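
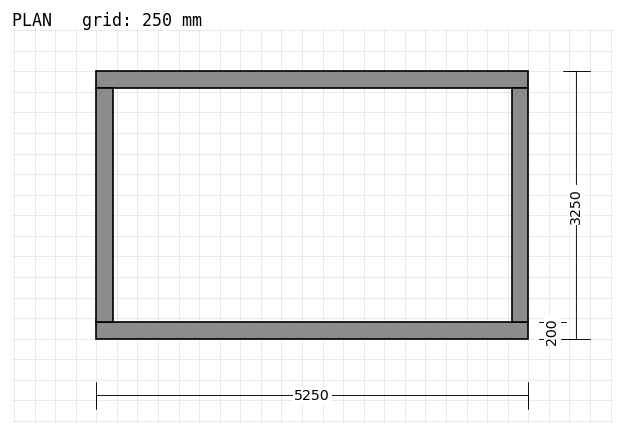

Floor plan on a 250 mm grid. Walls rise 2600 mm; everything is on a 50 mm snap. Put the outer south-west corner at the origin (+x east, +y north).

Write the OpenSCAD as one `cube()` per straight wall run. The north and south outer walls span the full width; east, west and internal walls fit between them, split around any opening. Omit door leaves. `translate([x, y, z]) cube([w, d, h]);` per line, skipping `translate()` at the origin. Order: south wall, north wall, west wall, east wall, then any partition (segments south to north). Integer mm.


cube([5250, 200, 2600]);
translate([0, 3050, 0]) cube([5250, 200, 2600]);
translate([0, 200, 0]) cube([200, 2850, 2600]);
translate([5050, 200, 0]) cube([200, 2850, 2600]);


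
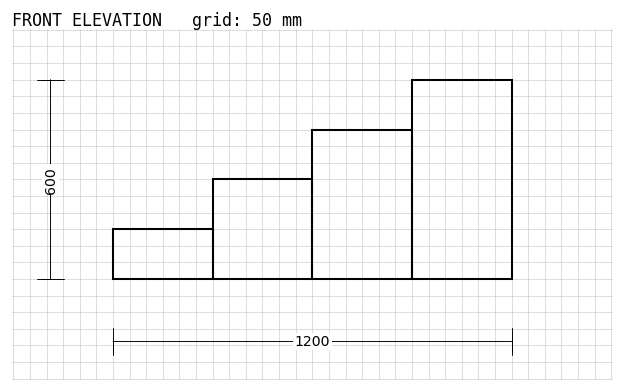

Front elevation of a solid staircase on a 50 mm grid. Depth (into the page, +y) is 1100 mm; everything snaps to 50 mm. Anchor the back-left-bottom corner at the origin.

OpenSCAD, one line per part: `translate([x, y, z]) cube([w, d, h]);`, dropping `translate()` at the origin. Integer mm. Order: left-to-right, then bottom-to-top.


cube([300, 1100, 150]);
translate([300, 0, 0]) cube([300, 1100, 300]);
translate([600, 0, 0]) cube([300, 1100, 450]);
translate([900, 0, 0]) cube([300, 1100, 600]);


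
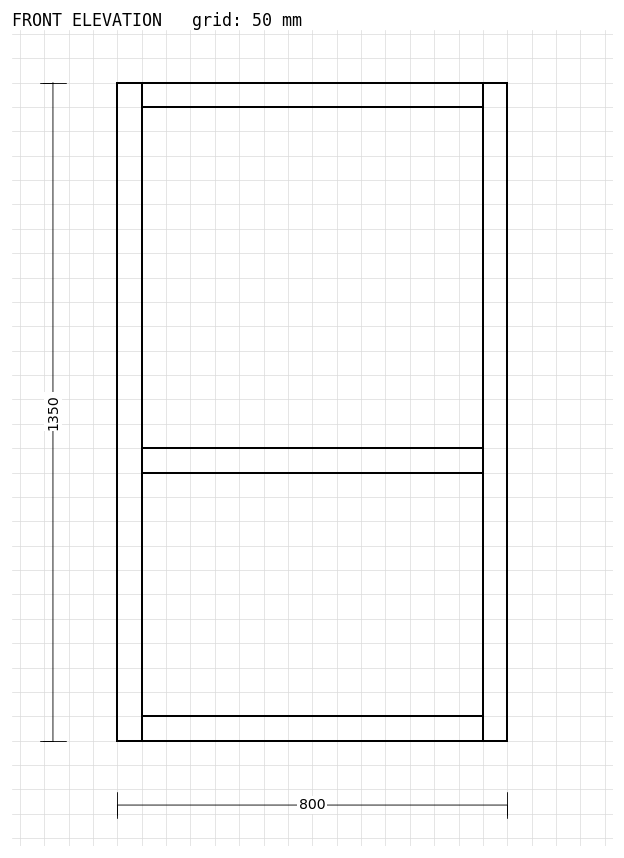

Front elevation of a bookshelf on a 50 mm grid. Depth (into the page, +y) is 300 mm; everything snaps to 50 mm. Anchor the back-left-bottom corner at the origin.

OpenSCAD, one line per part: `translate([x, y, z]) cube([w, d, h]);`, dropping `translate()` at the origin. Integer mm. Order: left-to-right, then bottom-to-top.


cube([50, 300, 1350]);
translate([50, 0, 0]) cube([700, 300, 50]);
translate([50, 0, 550]) cube([700, 300, 50]);
translate([50, 0, 1300]) cube([700, 300, 50]);
translate([750, 0, 0]) cube([50, 300, 1350]);


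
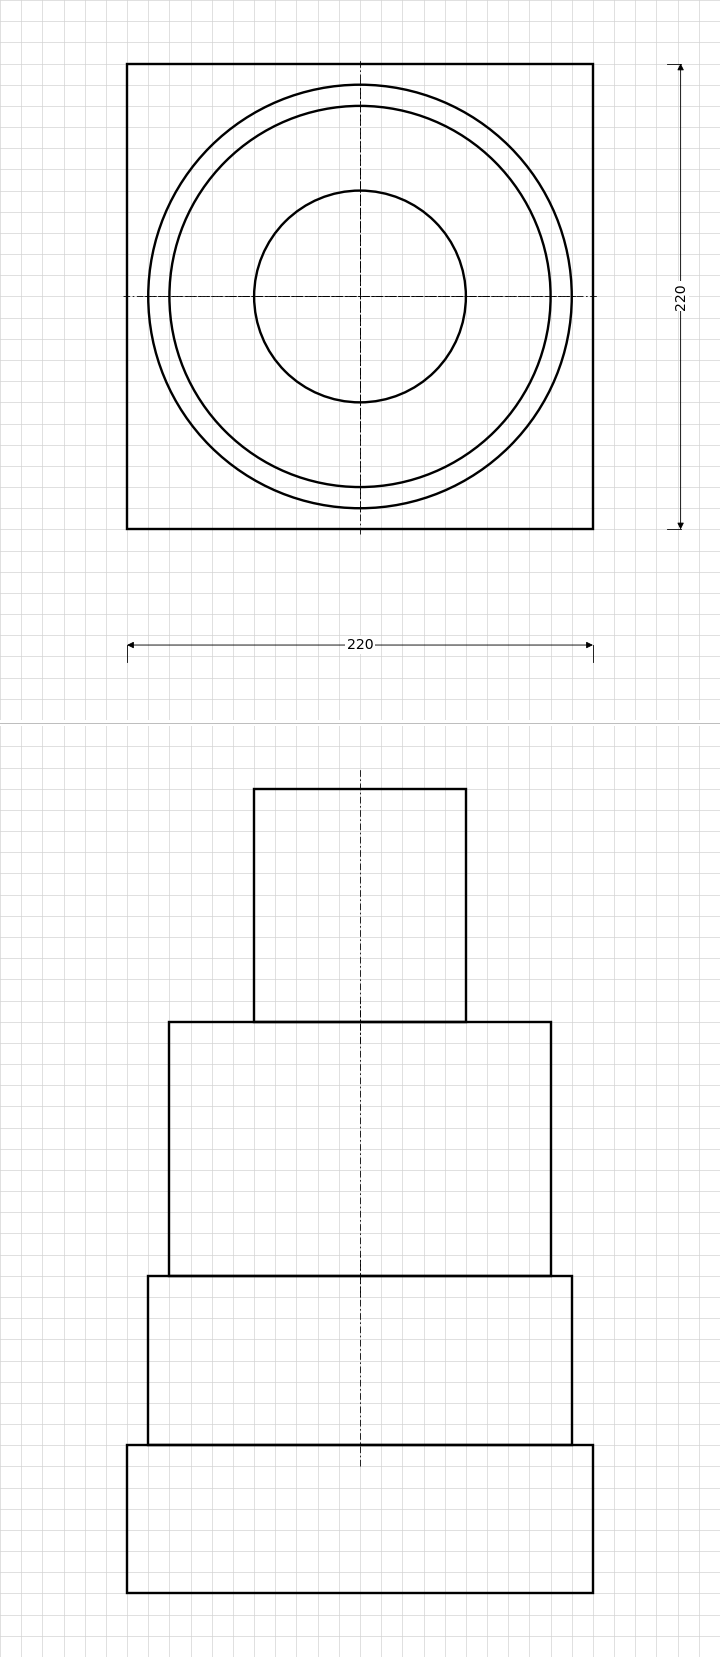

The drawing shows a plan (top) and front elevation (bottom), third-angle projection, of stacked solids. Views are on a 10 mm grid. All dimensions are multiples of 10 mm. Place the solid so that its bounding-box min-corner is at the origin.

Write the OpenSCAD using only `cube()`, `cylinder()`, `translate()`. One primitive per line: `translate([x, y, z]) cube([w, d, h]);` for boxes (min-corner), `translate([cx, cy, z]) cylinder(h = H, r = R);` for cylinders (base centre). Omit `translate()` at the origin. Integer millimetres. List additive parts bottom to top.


cube([220, 220, 70]);
translate([110, 110, 70]) cylinder(h = 80, r = 100);
translate([110, 110, 150]) cylinder(h = 120, r = 90);
translate([110, 110, 270]) cylinder(h = 110, r = 50);


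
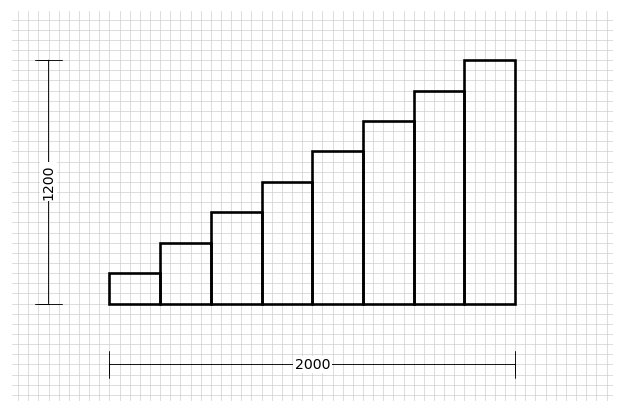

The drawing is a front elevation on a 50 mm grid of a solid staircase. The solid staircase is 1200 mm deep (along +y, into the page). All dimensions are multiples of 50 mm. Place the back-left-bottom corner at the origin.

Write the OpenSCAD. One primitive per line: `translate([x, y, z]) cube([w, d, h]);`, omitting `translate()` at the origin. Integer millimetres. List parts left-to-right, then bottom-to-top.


cube([250, 1200, 150]);
translate([250, 0, 0]) cube([250, 1200, 300]);
translate([500, 0, 0]) cube([250, 1200, 450]);
translate([750, 0, 0]) cube([250, 1200, 600]);
translate([1000, 0, 0]) cube([250, 1200, 750]);
translate([1250, 0, 0]) cube([250, 1200, 900]);
translate([1500, 0, 0]) cube([250, 1200, 1050]);
translate([1750, 0, 0]) cube([250, 1200, 1200]);


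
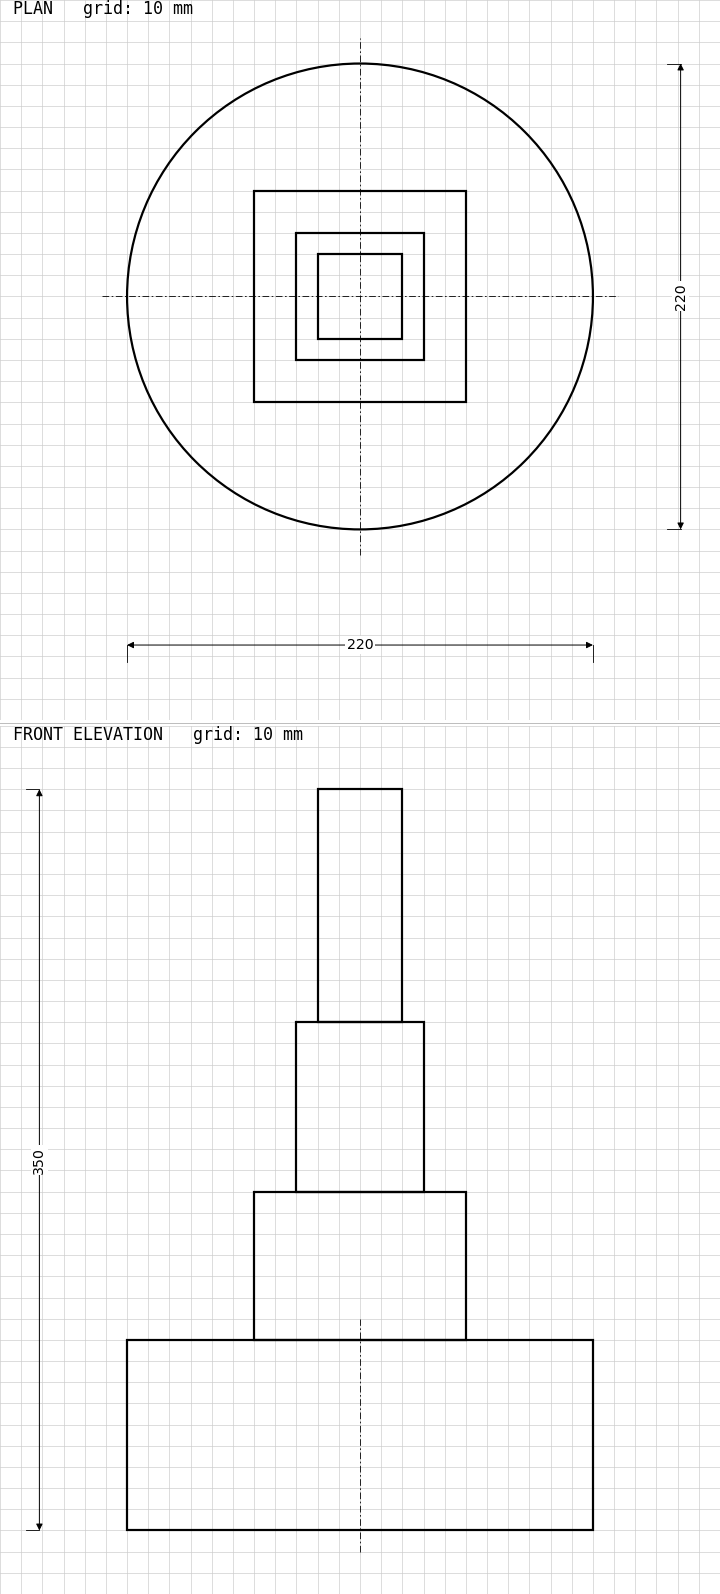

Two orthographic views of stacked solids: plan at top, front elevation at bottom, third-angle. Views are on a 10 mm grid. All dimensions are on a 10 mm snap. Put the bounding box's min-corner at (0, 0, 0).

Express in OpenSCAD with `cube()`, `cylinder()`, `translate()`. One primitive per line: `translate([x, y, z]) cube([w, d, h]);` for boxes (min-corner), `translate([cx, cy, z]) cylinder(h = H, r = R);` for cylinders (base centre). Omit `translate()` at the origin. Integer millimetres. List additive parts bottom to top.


translate([110, 110, 0]) cylinder(h = 90, r = 110);
translate([60, 60, 90]) cube([100, 100, 70]);
translate([80, 80, 160]) cube([60, 60, 80]);
translate([90, 90, 240]) cube([40, 40, 110]);


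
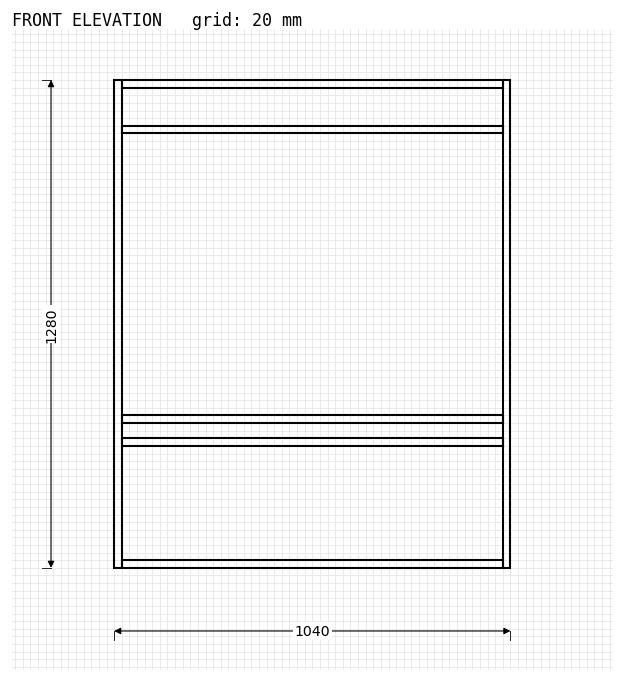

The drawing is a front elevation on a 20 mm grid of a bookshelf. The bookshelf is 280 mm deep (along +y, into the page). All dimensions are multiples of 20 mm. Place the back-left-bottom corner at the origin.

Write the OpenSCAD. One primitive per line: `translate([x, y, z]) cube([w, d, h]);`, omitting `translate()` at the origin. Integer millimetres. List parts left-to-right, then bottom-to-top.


cube([20, 280, 1280]);
translate([20, 0, 0]) cube([1000, 280, 20]);
translate([20, 0, 320]) cube([1000, 280, 20]);
translate([20, 0, 380]) cube([1000, 280, 20]);
translate([20, 0, 1140]) cube([1000, 280, 20]);
translate([20, 0, 1260]) cube([1000, 280, 20]);
translate([1020, 0, 0]) cube([20, 280, 1280]);


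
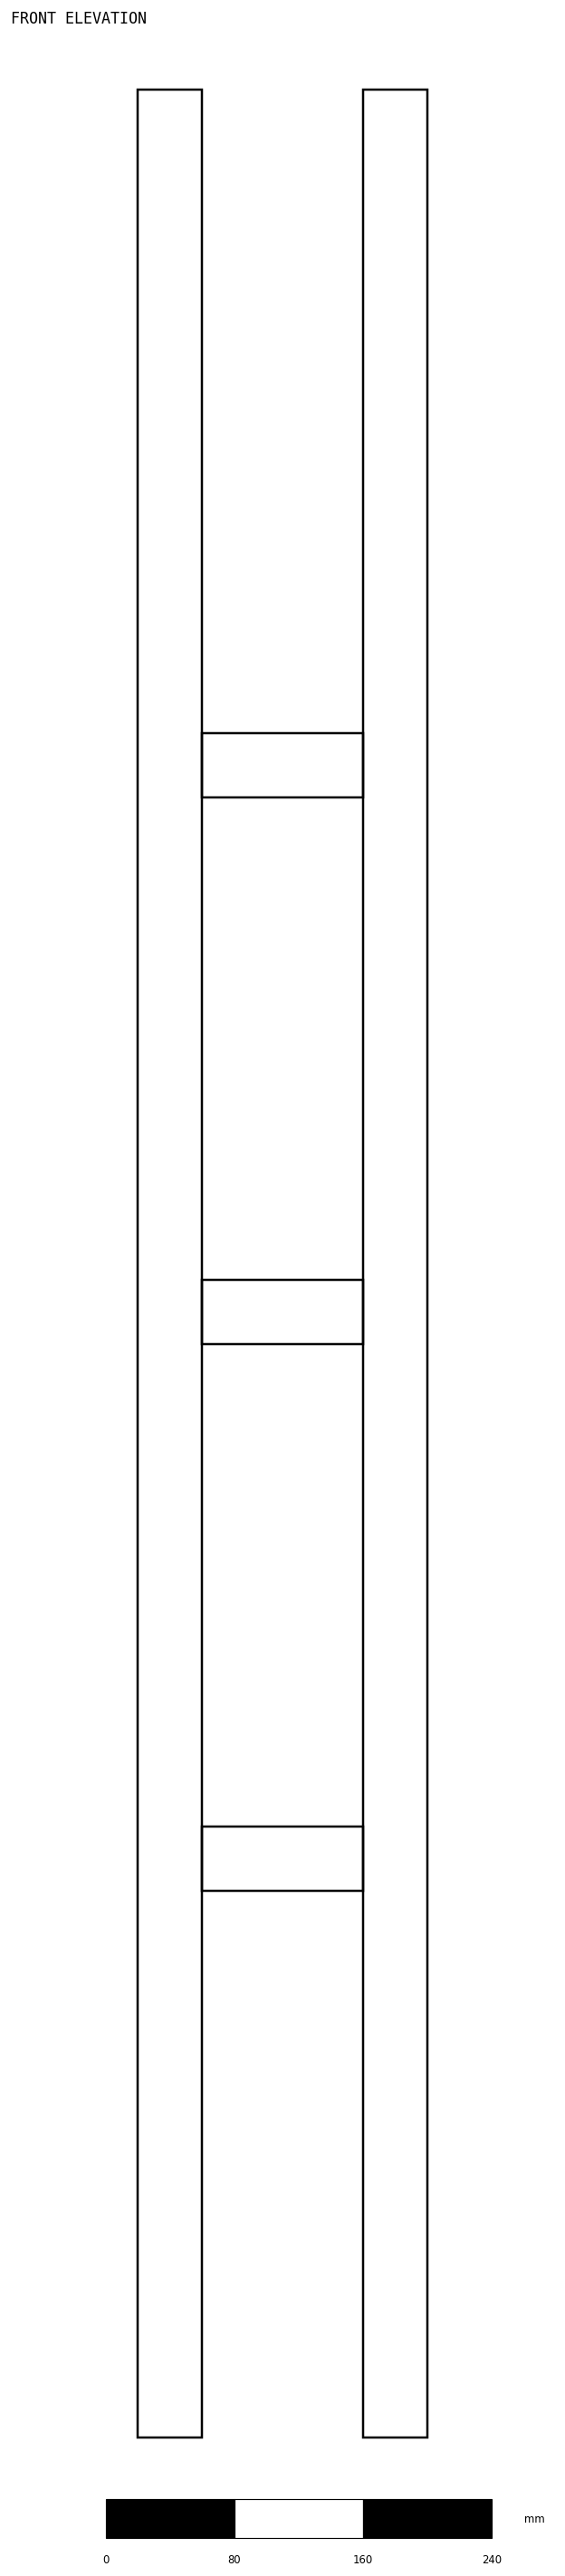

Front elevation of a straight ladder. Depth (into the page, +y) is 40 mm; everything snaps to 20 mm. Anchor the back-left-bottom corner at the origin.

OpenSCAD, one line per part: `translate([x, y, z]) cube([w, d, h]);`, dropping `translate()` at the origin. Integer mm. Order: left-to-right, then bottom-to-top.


cube([40, 40, 1460]);
translate([40, 0, 340]) cube([100, 40, 40]);
translate([40, 0, 680]) cube([100, 40, 40]);
translate([40, 0, 1020]) cube([100, 40, 40]);
translate([140, 0, 0]) cube([40, 40, 1460]);


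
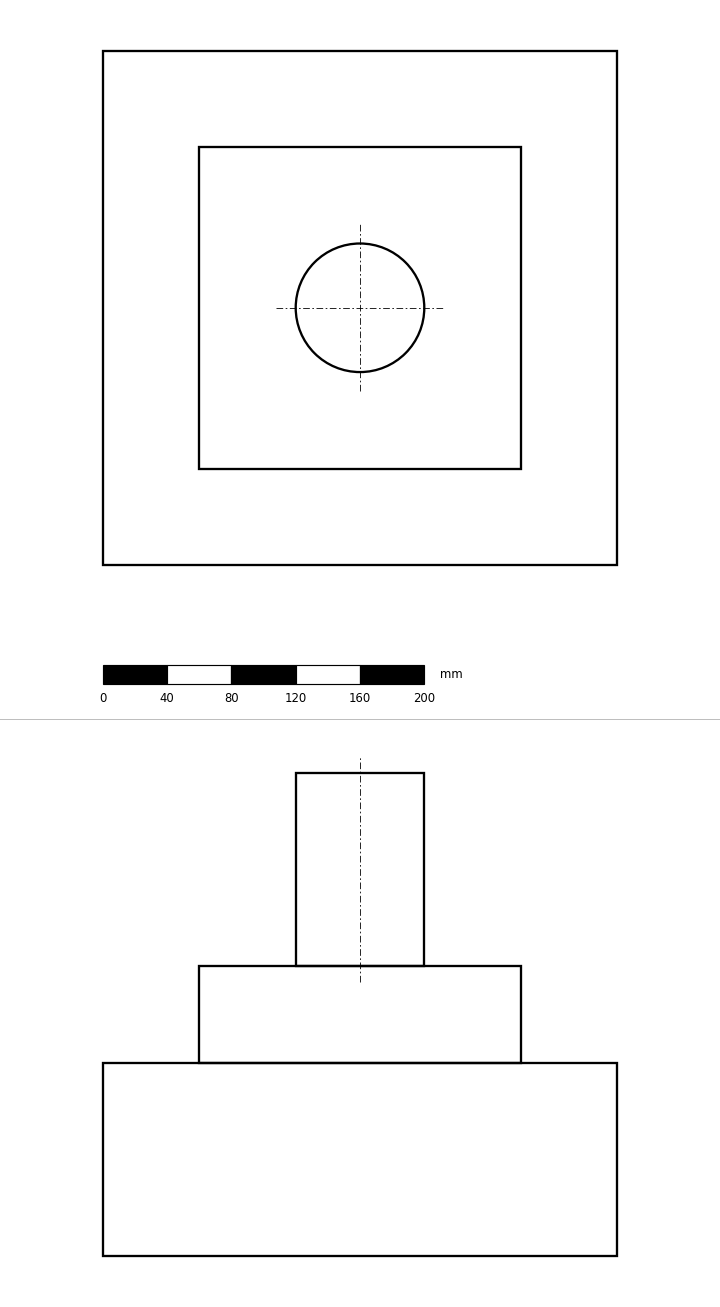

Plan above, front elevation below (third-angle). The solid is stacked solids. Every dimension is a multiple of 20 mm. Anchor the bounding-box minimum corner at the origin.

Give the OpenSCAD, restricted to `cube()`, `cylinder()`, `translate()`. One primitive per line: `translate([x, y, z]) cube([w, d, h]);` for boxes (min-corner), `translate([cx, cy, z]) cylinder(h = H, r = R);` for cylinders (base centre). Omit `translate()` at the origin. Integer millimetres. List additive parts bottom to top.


cube([320, 320, 120]);
translate([60, 60, 120]) cube([200, 200, 60]);
translate([160, 160, 180]) cylinder(h = 120, r = 40);


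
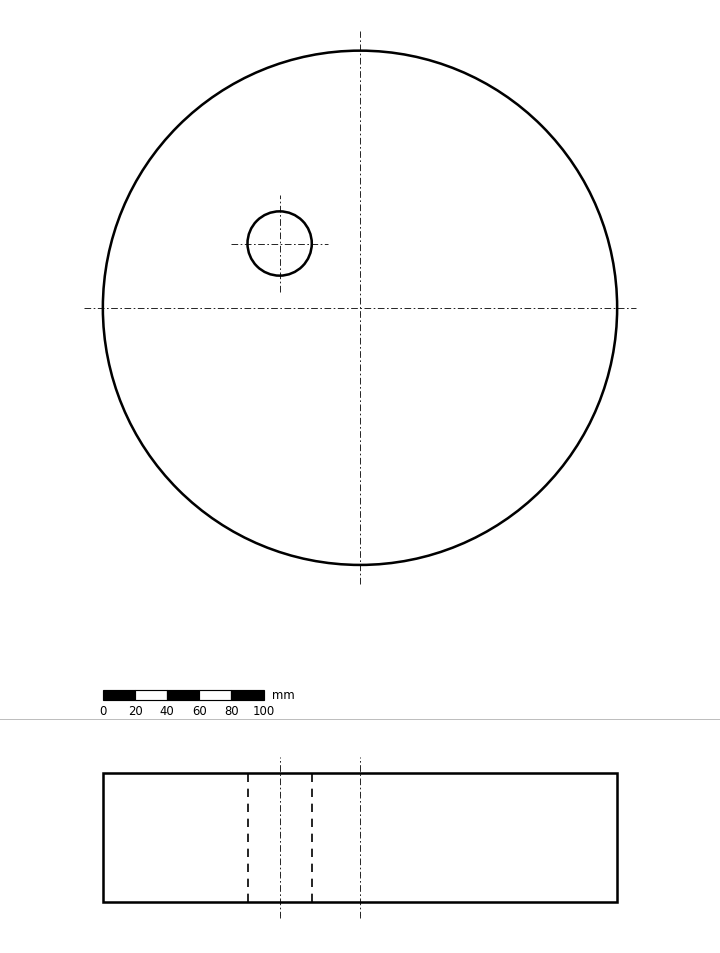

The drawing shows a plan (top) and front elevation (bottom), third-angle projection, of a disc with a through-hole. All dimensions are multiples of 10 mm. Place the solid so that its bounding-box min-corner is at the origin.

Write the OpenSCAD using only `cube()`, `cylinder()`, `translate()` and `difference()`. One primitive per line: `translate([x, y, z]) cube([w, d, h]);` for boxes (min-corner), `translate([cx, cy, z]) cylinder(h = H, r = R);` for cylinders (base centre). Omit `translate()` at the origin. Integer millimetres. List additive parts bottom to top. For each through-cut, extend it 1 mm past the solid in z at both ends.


difference() {
  translate([160, 160, 0]) cylinder(h = 80, r = 160);
  translate([110, 200, -1]) cylinder(h = 82, r = 20);
}


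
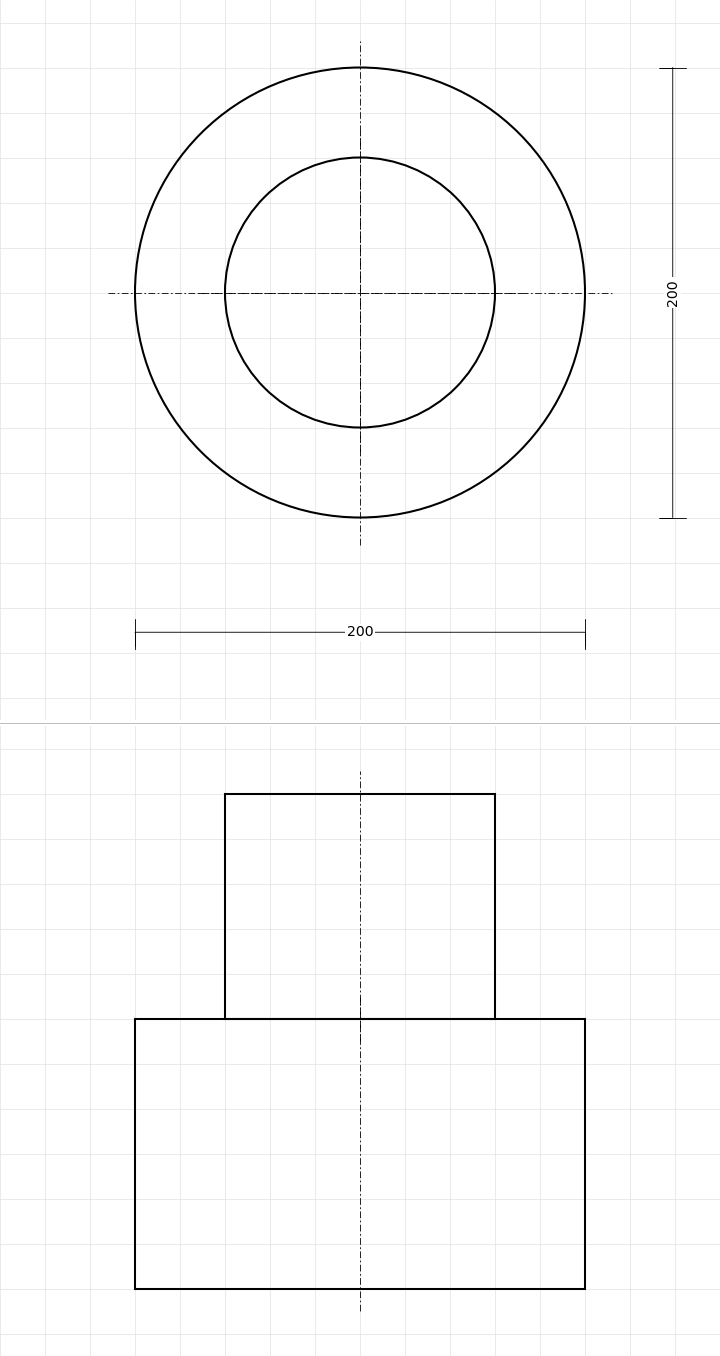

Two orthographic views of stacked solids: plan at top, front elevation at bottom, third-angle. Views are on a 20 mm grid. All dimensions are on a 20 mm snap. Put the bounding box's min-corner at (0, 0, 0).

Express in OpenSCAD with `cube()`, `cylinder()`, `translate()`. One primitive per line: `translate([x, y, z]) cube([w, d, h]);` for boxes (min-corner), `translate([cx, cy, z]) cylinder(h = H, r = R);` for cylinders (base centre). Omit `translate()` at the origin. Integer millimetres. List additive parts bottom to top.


translate([100, 100, 0]) cylinder(h = 120, r = 100);
translate([100, 100, 120]) cylinder(h = 100, r = 60);


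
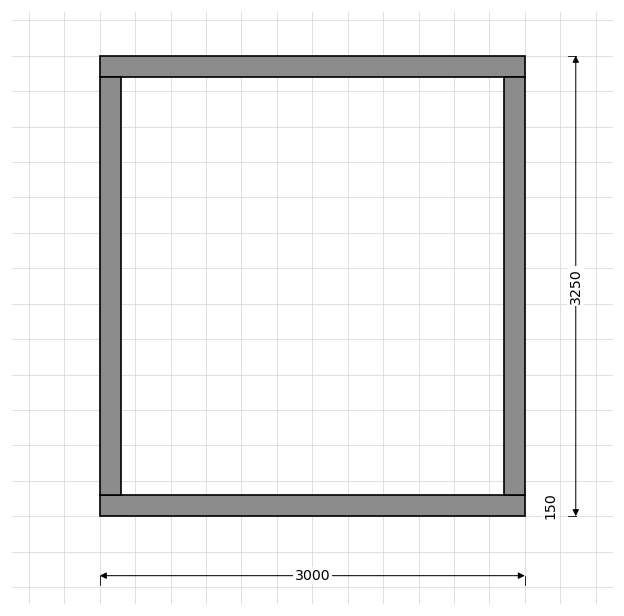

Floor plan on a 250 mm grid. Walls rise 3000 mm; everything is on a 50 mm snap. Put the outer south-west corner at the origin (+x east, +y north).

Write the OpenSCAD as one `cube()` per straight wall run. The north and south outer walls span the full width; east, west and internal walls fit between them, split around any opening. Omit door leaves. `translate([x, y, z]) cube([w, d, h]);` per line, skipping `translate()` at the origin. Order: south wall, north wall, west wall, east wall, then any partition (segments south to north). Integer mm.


cube([3000, 150, 3000]);
translate([0, 3100, 0]) cube([3000, 150, 3000]);
translate([0, 150, 0]) cube([150, 2950, 3000]);
translate([2850, 150, 0]) cube([150, 2950, 3000]);


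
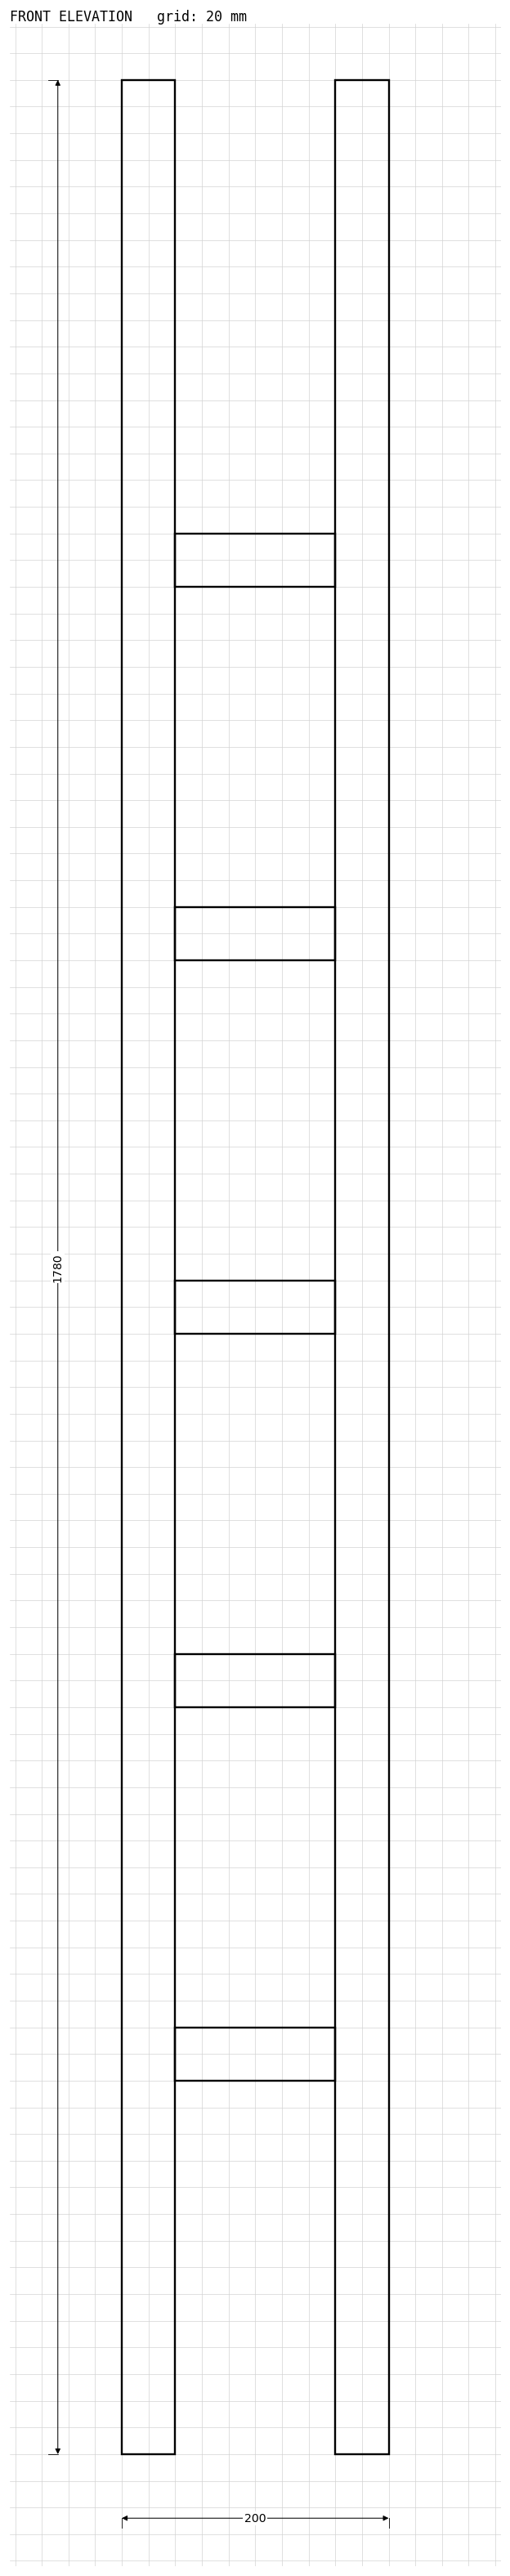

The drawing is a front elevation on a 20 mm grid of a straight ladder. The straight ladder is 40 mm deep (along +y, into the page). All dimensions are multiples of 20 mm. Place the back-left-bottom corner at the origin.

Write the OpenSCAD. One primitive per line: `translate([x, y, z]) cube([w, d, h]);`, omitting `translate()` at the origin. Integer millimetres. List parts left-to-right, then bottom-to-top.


cube([40, 40, 1780]);
translate([40, 0, 280]) cube([120, 40, 40]);
translate([40, 0, 560]) cube([120, 40, 40]);
translate([40, 0, 840]) cube([120, 40, 40]);
translate([40, 0, 1120]) cube([120, 40, 40]);
translate([40, 0, 1400]) cube([120, 40, 40]);
translate([160, 0, 0]) cube([40, 40, 1780]);


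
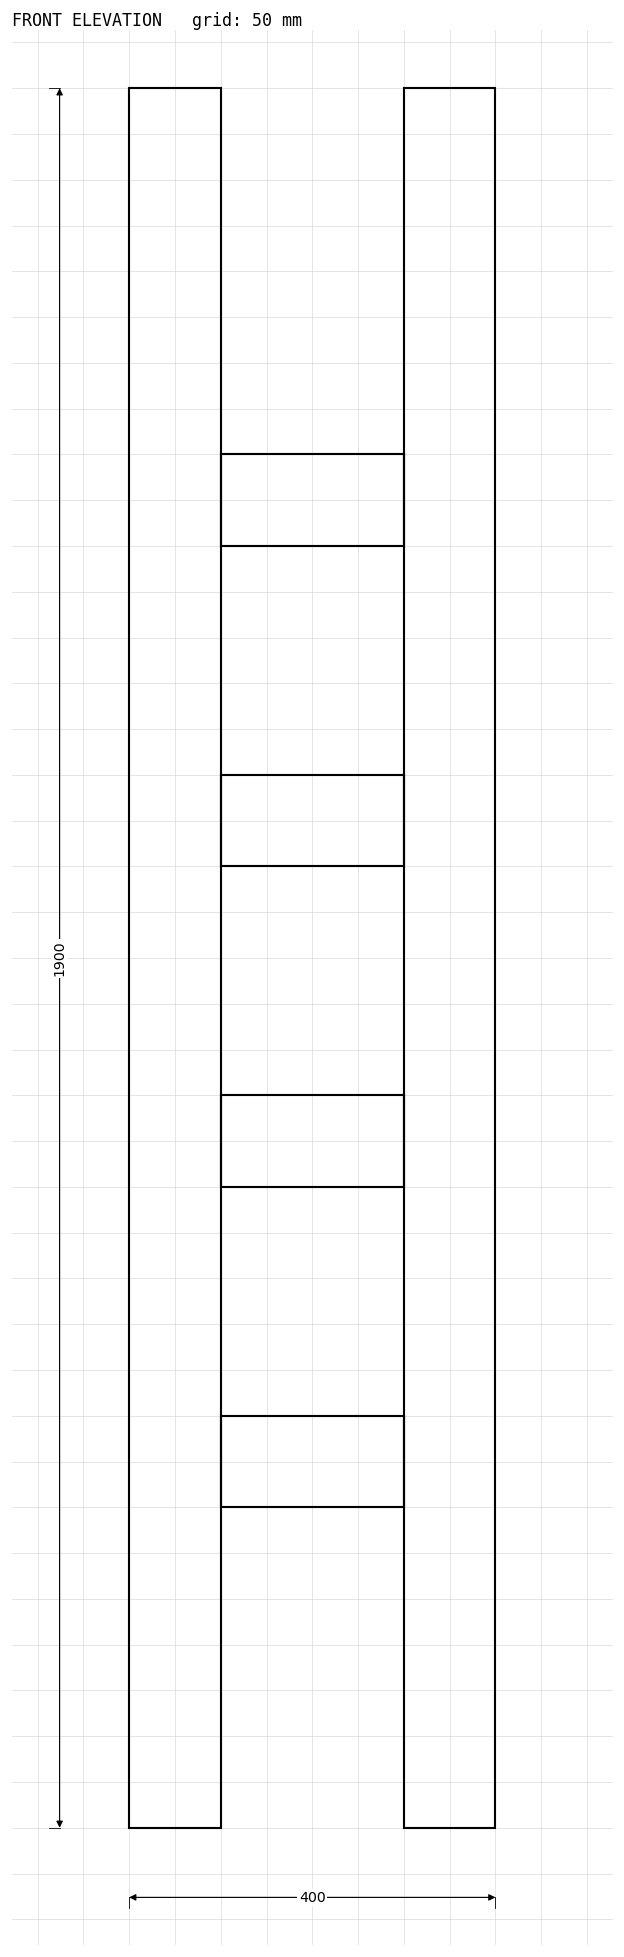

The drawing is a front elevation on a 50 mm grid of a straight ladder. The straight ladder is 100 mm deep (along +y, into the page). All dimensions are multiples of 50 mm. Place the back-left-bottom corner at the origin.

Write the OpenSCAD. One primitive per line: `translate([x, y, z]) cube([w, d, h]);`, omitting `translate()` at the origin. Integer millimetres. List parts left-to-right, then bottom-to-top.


cube([100, 100, 1900]);
translate([100, 0, 350]) cube([200, 100, 100]);
translate([100, 0, 700]) cube([200, 100, 100]);
translate([100, 0, 1050]) cube([200, 100, 100]);
translate([100, 0, 1400]) cube([200, 100, 100]);
translate([300, 0, 0]) cube([100, 100, 1900]);


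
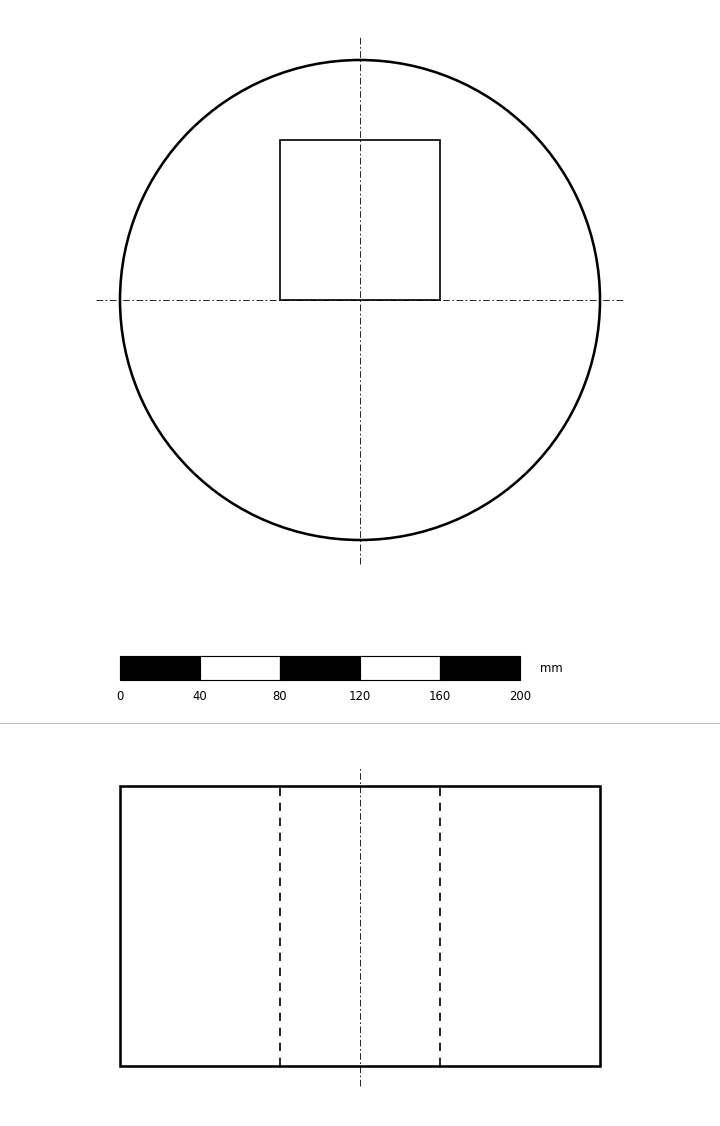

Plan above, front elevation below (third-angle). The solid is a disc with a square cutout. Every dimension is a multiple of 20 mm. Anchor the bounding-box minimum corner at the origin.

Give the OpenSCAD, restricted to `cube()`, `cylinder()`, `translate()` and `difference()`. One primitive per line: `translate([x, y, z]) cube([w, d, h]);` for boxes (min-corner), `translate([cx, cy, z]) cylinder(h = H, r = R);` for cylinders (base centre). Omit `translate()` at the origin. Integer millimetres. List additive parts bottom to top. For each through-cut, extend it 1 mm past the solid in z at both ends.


difference() {
  translate([120, 120, 0]) cylinder(h = 140, r = 120);
  translate([80, 120, -1]) cube([80, 80, 142]);
}


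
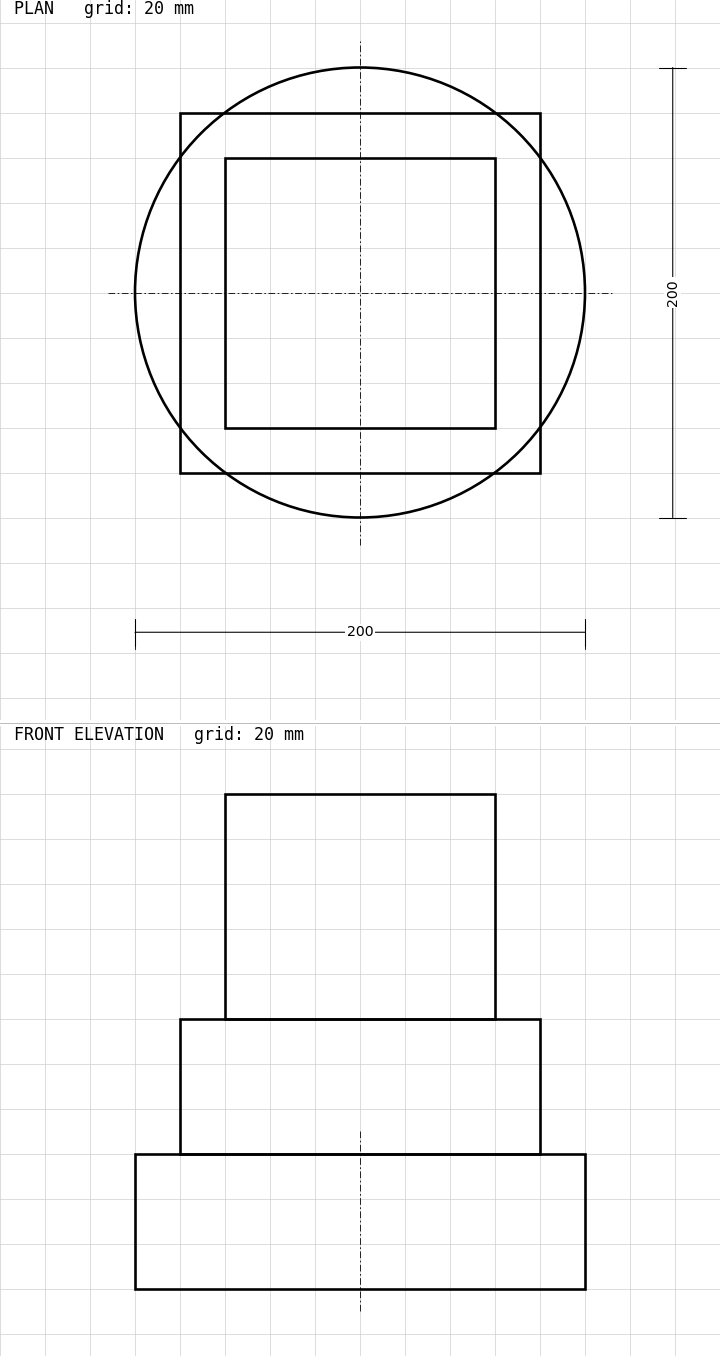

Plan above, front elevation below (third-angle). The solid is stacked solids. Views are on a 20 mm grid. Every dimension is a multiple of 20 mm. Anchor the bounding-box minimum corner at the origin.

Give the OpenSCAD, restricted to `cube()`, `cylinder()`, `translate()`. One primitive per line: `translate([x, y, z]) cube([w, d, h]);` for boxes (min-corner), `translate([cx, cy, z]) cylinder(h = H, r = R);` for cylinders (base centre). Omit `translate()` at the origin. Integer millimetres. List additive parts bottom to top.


translate([100, 100, 0]) cylinder(h = 60, r = 100);
translate([20, 20, 60]) cube([160, 160, 60]);
translate([40, 40, 120]) cube([120, 120, 100]);


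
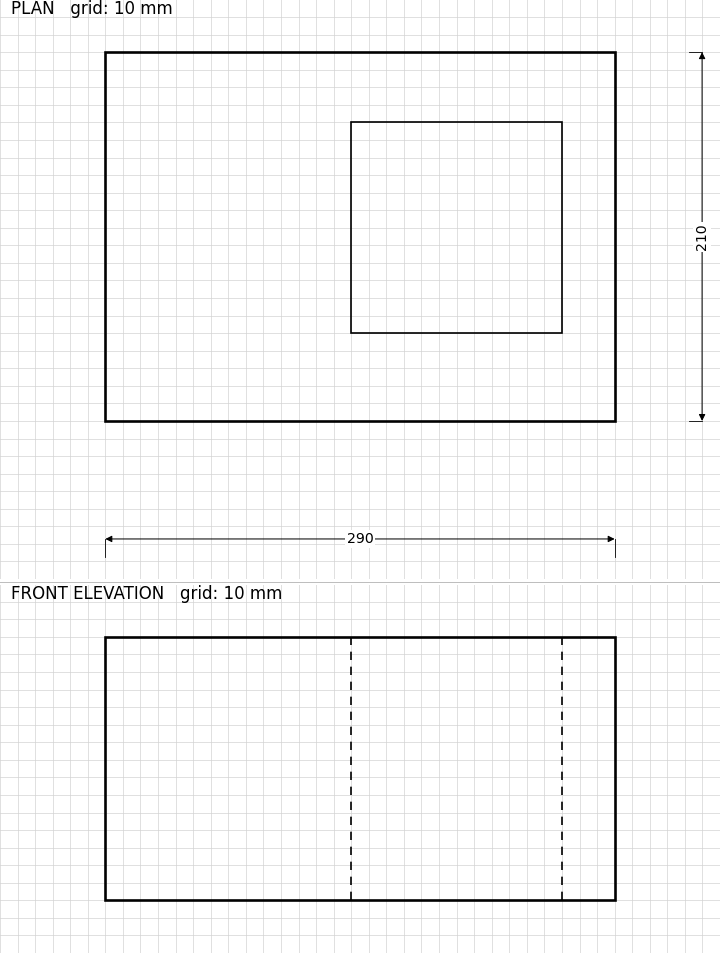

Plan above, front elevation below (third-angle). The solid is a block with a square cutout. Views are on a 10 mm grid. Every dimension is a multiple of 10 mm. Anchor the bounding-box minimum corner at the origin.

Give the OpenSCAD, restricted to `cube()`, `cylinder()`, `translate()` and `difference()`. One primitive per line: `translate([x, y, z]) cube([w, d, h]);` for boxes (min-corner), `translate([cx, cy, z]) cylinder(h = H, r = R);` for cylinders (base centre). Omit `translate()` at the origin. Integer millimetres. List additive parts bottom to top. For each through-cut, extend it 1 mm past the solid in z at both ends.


difference() {
  cube([290, 210, 150]);
  translate([140, 50, -1]) cube([120, 120, 152]);
}


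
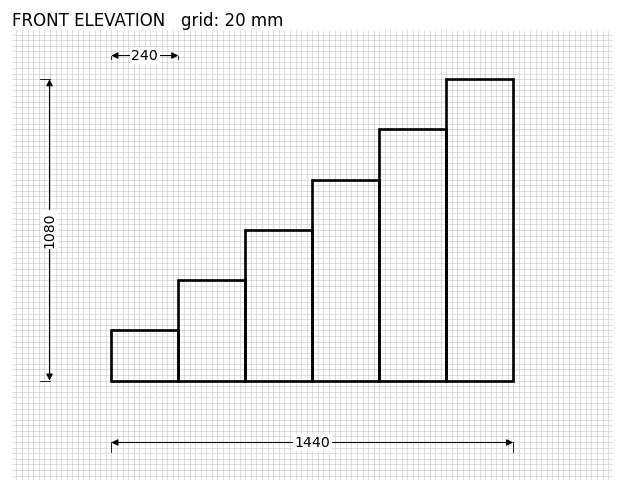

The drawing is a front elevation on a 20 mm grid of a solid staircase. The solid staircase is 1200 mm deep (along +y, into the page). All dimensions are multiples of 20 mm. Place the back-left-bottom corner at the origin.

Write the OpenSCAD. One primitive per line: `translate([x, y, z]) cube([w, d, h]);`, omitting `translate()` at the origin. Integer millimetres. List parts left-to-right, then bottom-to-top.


cube([240, 1200, 180]);
translate([240, 0, 0]) cube([240, 1200, 360]);
translate([480, 0, 0]) cube([240, 1200, 540]);
translate([720, 0, 0]) cube([240, 1200, 720]);
translate([960, 0, 0]) cube([240, 1200, 900]);
translate([1200, 0, 0]) cube([240, 1200, 1080]);


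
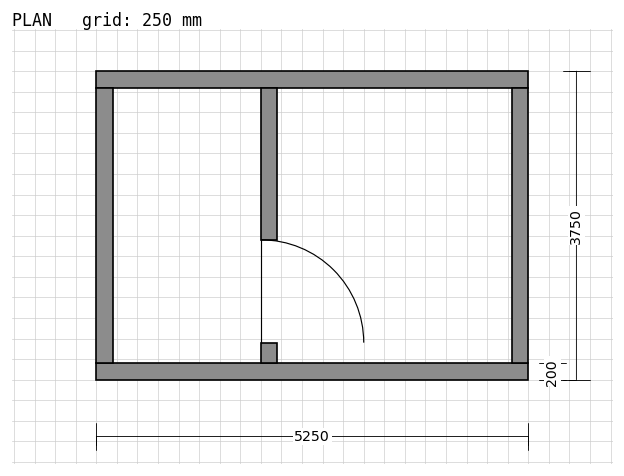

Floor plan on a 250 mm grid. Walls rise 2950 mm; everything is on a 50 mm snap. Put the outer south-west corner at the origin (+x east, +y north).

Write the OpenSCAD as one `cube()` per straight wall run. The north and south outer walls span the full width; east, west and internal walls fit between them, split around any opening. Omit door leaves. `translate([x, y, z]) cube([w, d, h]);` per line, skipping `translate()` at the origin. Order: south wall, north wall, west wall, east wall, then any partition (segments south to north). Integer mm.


cube([5250, 200, 2950]);
translate([0, 3550, 0]) cube([5250, 200, 2950]);
translate([0, 200, 0]) cube([200, 3350, 2950]);
translate([5050, 200, 0]) cube([200, 3350, 2950]);
translate([2000, 200, 0]) cube([200, 250, 2950]);
translate([2000, 1700, 0]) cube([200, 1850, 2950]);


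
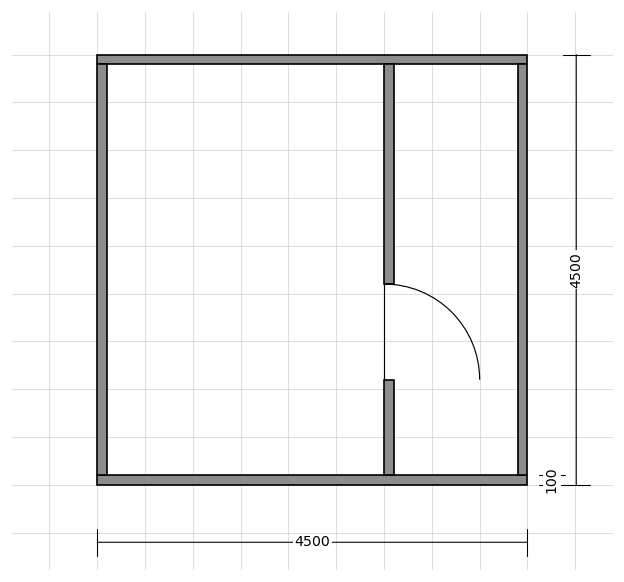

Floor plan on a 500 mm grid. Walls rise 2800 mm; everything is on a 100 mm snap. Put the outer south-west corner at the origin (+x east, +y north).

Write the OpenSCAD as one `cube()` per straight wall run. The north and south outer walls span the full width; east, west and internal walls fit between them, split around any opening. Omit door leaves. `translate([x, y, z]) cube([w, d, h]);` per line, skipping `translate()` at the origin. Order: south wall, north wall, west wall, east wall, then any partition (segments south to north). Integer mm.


cube([4500, 100, 2800]);
translate([0, 4400, 0]) cube([4500, 100, 2800]);
translate([0, 100, 0]) cube([100, 4300, 2800]);
translate([4400, 100, 0]) cube([100, 4300, 2800]);
translate([3000, 100, 0]) cube([100, 1000, 2800]);
translate([3000, 2100, 0]) cube([100, 2300, 2800]);


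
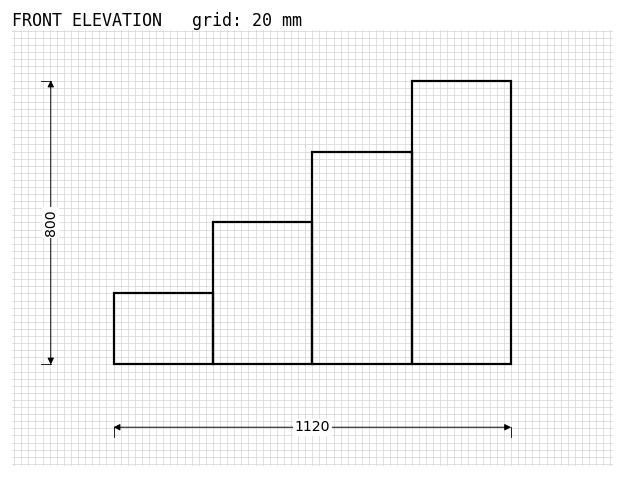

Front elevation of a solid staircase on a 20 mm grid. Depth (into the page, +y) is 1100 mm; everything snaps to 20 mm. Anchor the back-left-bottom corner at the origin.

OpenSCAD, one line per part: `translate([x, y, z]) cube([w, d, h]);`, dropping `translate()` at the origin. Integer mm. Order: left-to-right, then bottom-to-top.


cube([280, 1100, 200]);
translate([280, 0, 0]) cube([280, 1100, 400]);
translate([560, 0, 0]) cube([280, 1100, 600]);
translate([840, 0, 0]) cube([280, 1100, 800]);


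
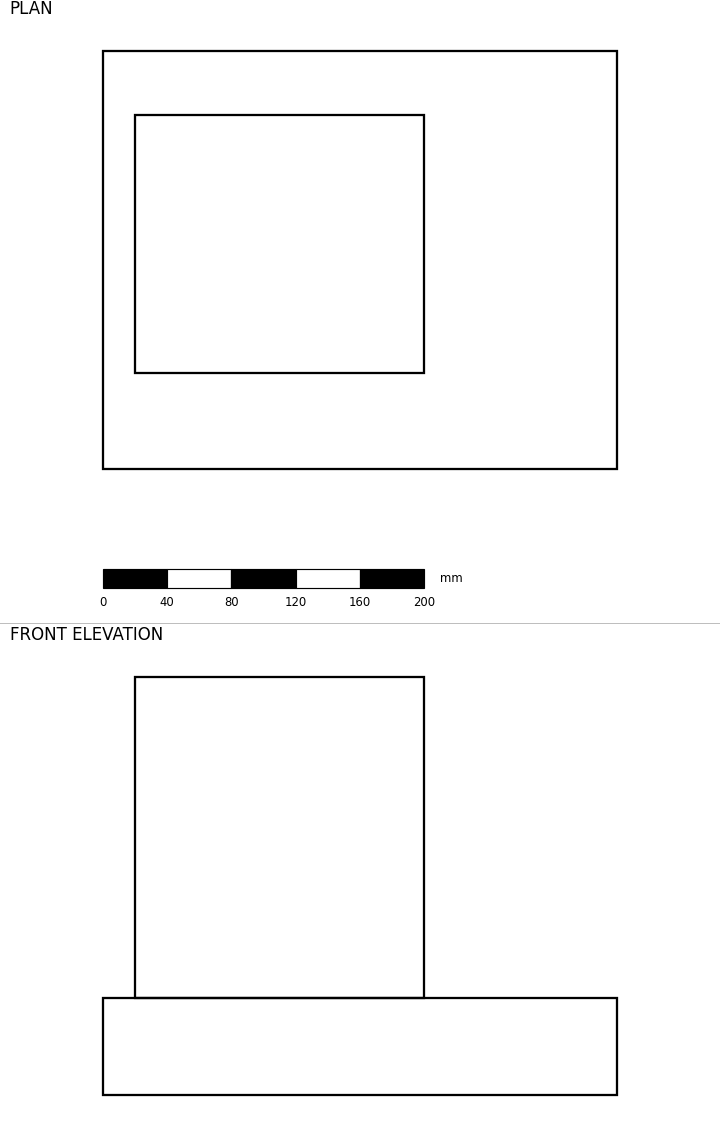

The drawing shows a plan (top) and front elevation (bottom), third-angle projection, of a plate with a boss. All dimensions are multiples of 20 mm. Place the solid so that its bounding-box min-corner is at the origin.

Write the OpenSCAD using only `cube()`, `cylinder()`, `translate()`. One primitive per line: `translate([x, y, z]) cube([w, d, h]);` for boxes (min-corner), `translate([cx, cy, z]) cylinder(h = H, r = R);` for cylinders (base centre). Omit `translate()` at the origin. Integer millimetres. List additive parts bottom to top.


cube([320, 260, 60]);
translate([20, 60, 60]) cube([180, 160, 200]);


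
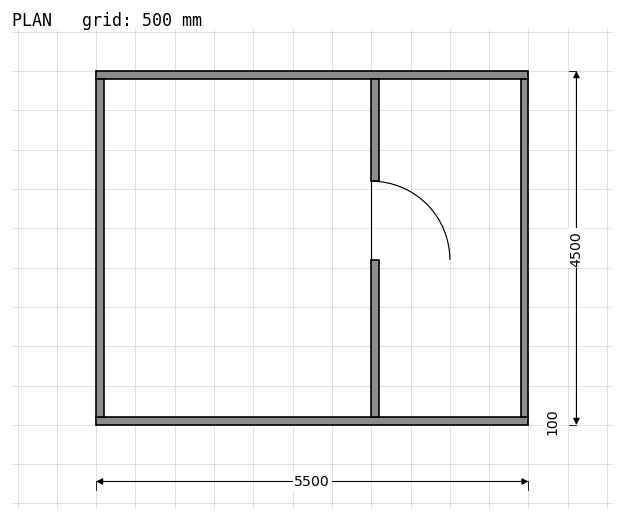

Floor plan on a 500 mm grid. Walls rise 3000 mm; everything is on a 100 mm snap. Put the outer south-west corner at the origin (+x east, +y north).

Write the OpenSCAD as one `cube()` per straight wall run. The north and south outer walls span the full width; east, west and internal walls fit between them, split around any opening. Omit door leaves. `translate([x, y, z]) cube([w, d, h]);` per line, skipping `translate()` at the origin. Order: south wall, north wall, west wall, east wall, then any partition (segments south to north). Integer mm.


cube([5500, 100, 3000]);
translate([0, 4400, 0]) cube([5500, 100, 3000]);
translate([0, 100, 0]) cube([100, 4300, 3000]);
translate([5400, 100, 0]) cube([100, 4300, 3000]);
translate([3500, 100, 0]) cube([100, 2000, 3000]);
translate([3500, 3100, 0]) cube([100, 1300, 3000]);


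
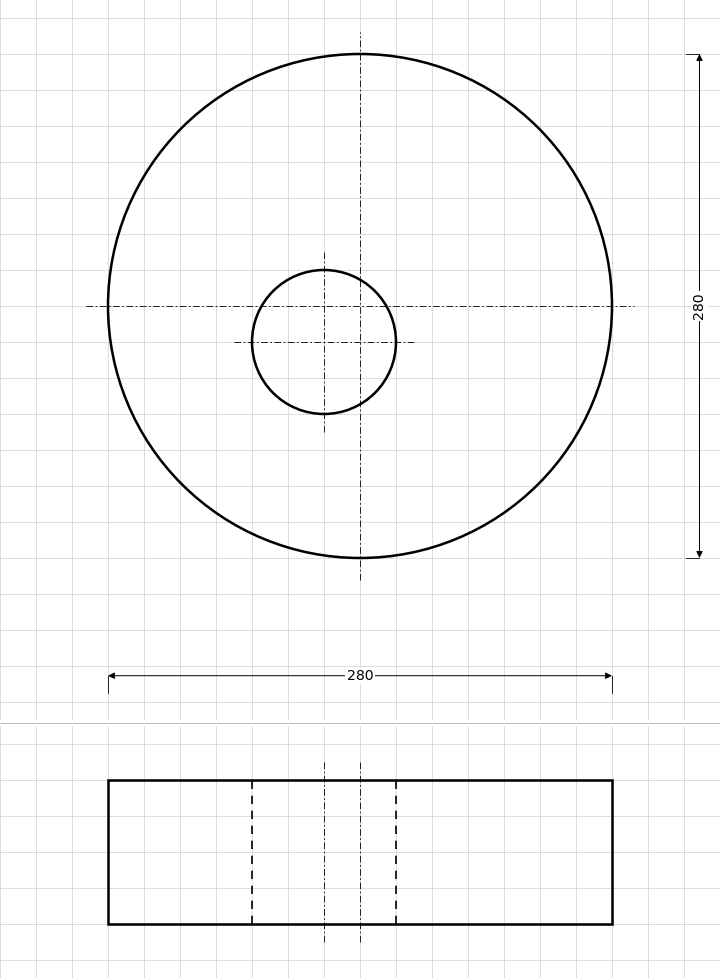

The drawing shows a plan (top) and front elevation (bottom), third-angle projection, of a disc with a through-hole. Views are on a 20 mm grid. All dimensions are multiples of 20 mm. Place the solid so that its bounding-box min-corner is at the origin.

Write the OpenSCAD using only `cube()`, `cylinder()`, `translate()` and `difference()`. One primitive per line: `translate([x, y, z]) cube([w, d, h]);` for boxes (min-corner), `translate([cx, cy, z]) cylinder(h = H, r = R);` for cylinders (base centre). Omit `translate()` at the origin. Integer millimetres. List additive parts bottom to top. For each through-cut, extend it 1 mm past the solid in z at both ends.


difference() {
  translate([140, 140, 0]) cylinder(h = 80, r = 140);
  translate([120, 120, -1]) cylinder(h = 82, r = 40);
}


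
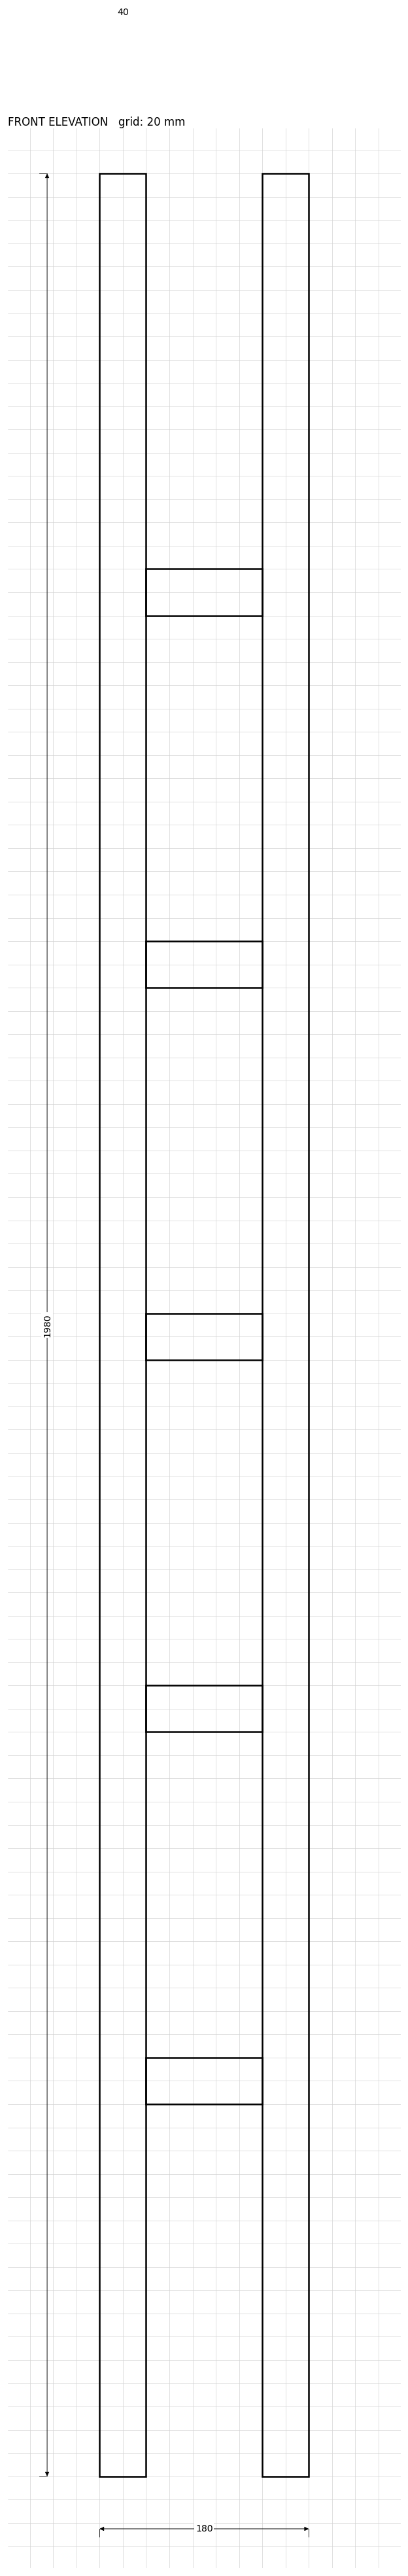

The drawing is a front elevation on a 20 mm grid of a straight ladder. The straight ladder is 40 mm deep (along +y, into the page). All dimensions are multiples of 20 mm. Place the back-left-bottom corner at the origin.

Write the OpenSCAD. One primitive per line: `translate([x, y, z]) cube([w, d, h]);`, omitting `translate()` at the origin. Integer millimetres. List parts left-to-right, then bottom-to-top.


cube([40, 40, 1980]);
translate([40, 0, 320]) cube([100, 40, 40]);
translate([40, 0, 640]) cube([100, 40, 40]);
translate([40, 0, 960]) cube([100, 40, 40]);
translate([40, 0, 1280]) cube([100, 40, 40]);
translate([40, 0, 1600]) cube([100, 40, 40]);
translate([140, 0, 0]) cube([40, 40, 1980]);


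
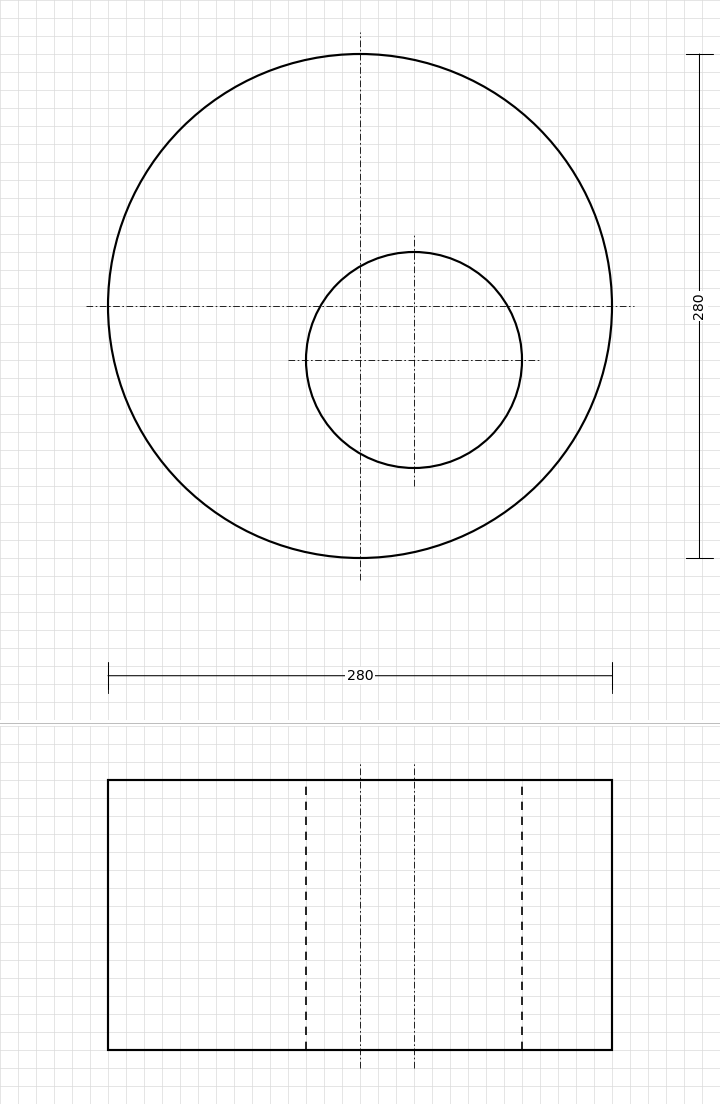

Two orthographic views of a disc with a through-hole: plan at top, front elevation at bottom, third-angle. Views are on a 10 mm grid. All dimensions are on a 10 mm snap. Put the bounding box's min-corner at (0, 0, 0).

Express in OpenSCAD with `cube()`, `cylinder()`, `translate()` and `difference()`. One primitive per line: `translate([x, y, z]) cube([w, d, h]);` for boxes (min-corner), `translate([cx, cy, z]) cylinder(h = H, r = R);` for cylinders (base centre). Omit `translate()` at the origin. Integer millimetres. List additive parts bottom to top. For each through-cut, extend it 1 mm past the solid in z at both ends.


difference() {
  translate([140, 140, 0]) cylinder(h = 150, r = 140);
  translate([170, 110, -1]) cylinder(h = 152, r = 60);
}


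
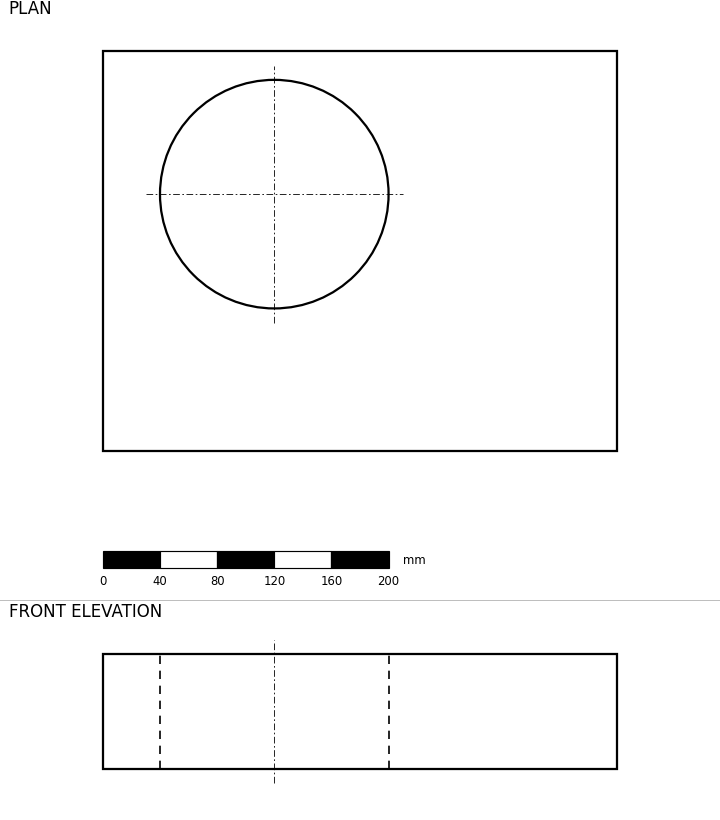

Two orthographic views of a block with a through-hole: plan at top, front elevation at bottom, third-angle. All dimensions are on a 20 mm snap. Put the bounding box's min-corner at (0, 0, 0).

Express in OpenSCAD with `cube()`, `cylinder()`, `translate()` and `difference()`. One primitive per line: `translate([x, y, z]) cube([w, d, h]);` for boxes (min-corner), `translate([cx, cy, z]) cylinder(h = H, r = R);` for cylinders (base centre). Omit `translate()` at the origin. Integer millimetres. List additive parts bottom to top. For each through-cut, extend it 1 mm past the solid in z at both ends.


difference() {
  cube([360, 280, 80]);
  translate([120, 180, -1]) cylinder(h = 82, r = 80);
}


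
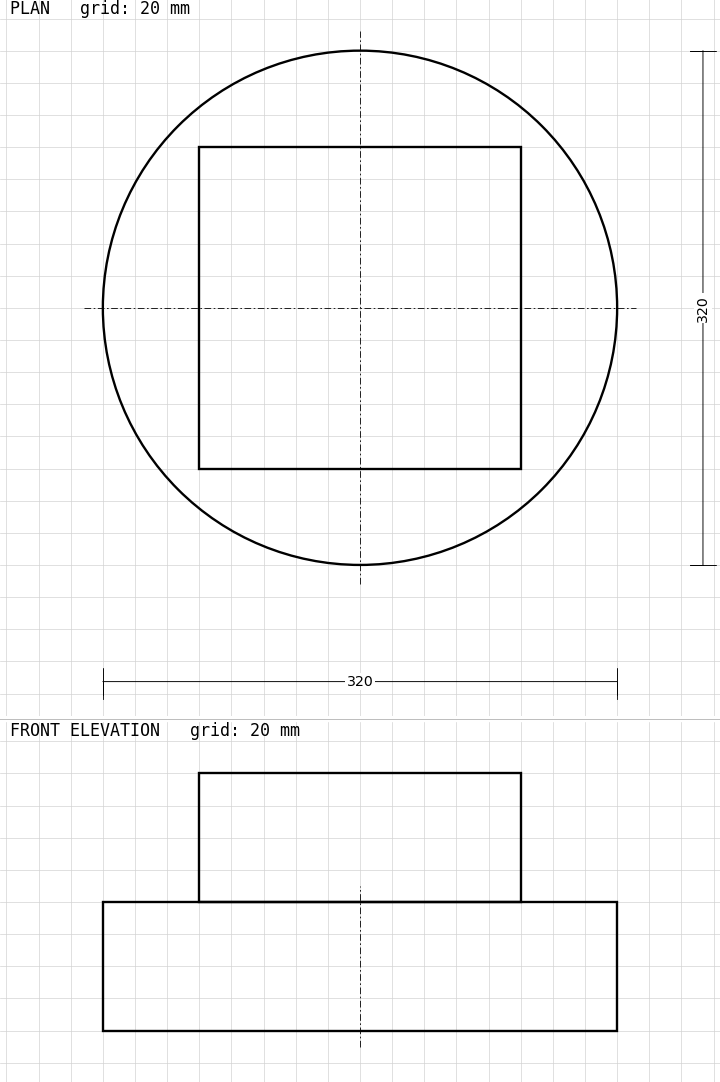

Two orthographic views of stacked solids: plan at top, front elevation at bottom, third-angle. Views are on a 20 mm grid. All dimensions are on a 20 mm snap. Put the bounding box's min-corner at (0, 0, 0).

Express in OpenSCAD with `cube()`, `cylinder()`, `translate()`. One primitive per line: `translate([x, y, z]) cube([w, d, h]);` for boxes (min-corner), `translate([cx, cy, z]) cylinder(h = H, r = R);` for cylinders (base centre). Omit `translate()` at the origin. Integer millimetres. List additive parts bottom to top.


translate([160, 160, 0]) cylinder(h = 80, r = 160);
translate([60, 60, 80]) cube([200, 200, 80]);


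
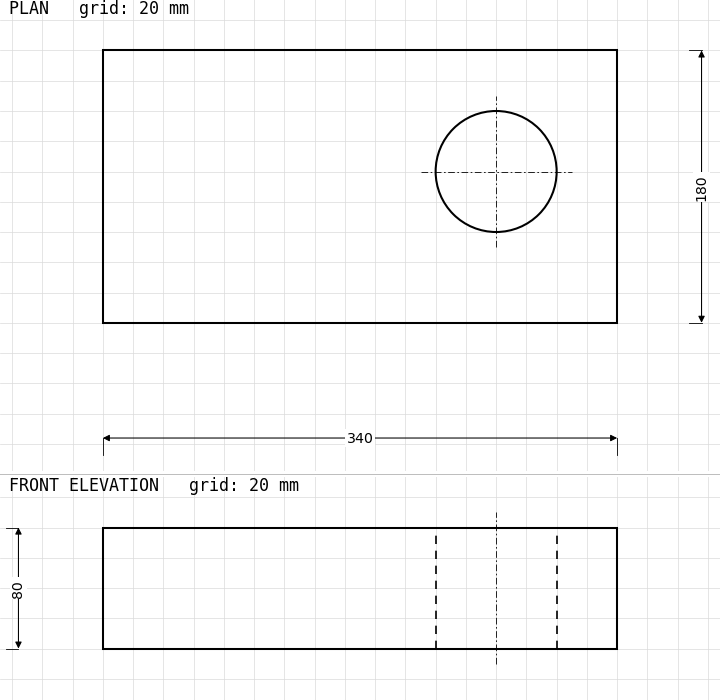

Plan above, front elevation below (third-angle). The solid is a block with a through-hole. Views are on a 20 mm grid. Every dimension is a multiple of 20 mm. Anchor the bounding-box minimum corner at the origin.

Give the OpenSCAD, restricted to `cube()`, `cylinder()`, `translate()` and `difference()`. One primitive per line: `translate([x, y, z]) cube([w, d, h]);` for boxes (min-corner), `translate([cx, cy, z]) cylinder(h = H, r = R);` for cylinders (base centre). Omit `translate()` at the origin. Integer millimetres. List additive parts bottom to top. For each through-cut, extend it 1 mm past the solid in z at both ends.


difference() {
  cube([340, 180, 80]);
  translate([260, 100, -1]) cylinder(h = 82, r = 40);
}


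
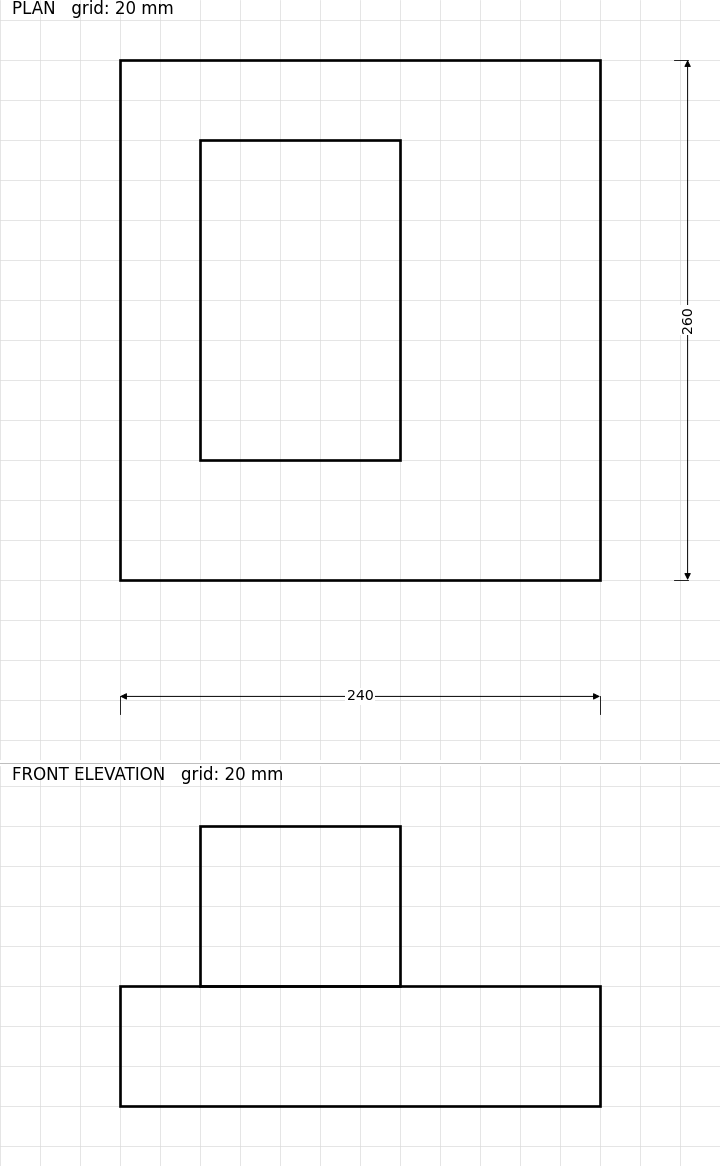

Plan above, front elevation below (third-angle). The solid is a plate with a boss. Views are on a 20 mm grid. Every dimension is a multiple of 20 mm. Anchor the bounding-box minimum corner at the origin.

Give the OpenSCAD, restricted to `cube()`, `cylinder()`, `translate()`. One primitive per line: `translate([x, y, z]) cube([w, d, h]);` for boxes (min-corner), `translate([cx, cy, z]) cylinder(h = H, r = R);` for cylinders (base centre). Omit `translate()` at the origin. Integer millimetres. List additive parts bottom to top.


cube([240, 260, 60]);
translate([40, 60, 60]) cube([100, 160, 80]);


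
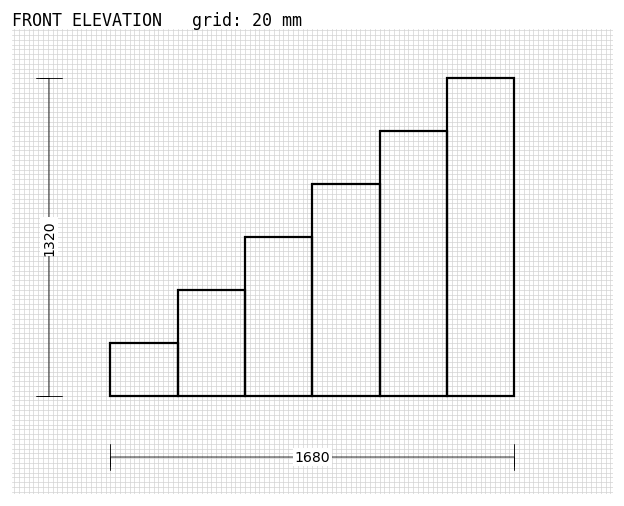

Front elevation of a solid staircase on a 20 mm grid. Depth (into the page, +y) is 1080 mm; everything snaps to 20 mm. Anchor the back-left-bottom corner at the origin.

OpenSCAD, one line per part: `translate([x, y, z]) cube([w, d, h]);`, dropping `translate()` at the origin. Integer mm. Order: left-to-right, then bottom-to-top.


cube([280, 1080, 220]);
translate([280, 0, 0]) cube([280, 1080, 440]);
translate([560, 0, 0]) cube([280, 1080, 660]);
translate([840, 0, 0]) cube([280, 1080, 880]);
translate([1120, 0, 0]) cube([280, 1080, 1100]);
translate([1400, 0, 0]) cube([280, 1080, 1320]);


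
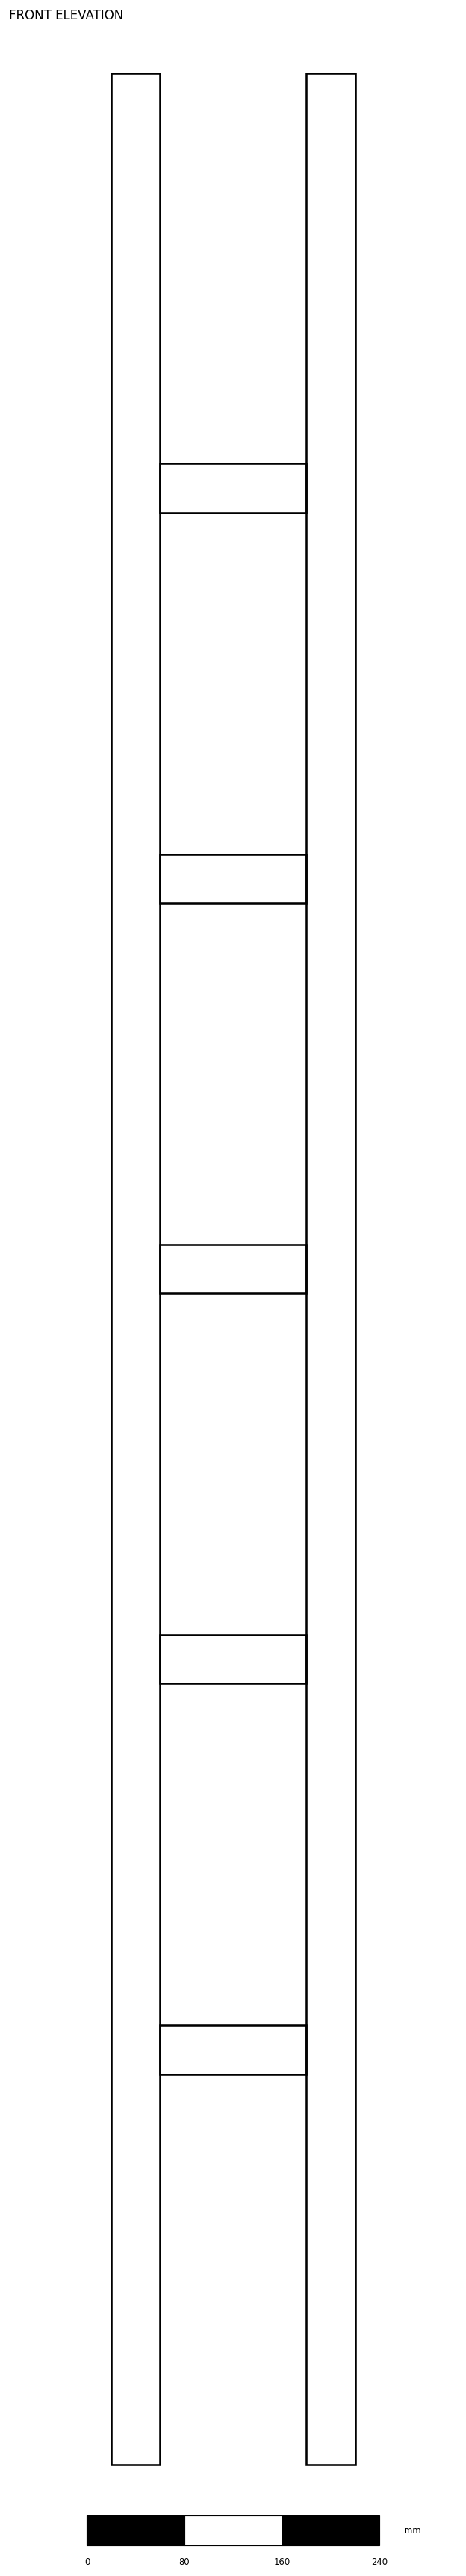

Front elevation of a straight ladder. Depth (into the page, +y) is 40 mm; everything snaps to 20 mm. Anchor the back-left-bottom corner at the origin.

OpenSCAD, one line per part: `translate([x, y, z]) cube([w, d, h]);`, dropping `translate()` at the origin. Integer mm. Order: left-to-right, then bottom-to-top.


cube([40, 40, 1960]);
translate([40, 0, 320]) cube([120, 40, 40]);
translate([40, 0, 640]) cube([120, 40, 40]);
translate([40, 0, 960]) cube([120, 40, 40]);
translate([40, 0, 1280]) cube([120, 40, 40]);
translate([40, 0, 1600]) cube([120, 40, 40]);
translate([160, 0, 0]) cube([40, 40, 1960]);
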